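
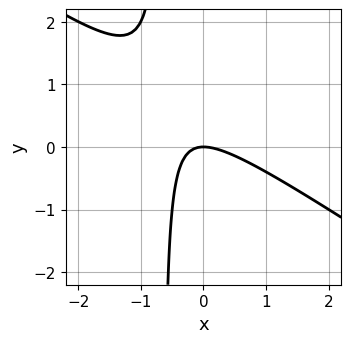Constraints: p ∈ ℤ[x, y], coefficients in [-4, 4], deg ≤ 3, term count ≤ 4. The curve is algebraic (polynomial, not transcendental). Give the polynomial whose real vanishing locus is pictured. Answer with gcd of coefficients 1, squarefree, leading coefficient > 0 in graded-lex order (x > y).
2*x^2 + 3*x*y + 2*y

Degree: a generic line meets the curve in up to 2 points, so deg p = 2.
Against the integer gridlines: it meets the y-axis at y = 0 (among the integer gridlines); it crosses the x-axis at the gridline x = 0.
Solving for integer coefficients yields p as stated.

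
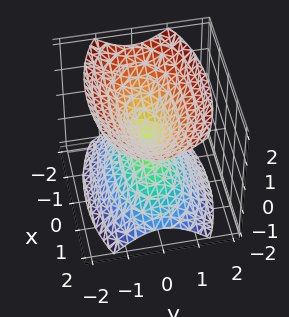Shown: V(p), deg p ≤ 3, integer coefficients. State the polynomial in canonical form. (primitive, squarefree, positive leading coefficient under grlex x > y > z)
First, the picture has 2 separate pieces. They look like related sheets of one shape, so recover p as a whole.
Next, degree: a double cone through the origin; a quadric, so deg p = 2.
Next, symmetries: mirror symmetry z ↦ −z ⇒ only even powers of z; it's symmetric under x → −x, forcing even powers of x; mirror symmetry y ↦ −y ⇒ only even powers of y.
Next, from the axis intercepts and sections: one x-axis crossing is at x = 0; it meets the y-axis at y = 0 (among the integer gridlines).
Finally, together with the visible shape, these determine p as stated.

x^2 + 3*y^2 - 2*z^2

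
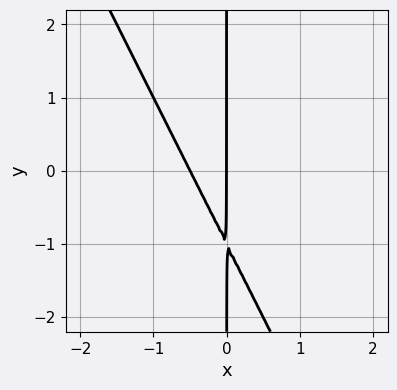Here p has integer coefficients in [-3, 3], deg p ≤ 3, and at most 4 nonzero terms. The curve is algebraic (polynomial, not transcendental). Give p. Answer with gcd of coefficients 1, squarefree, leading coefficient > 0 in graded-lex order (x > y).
(a) The degree is 2 — the shape is more complex than any degree-1 curve.
(b) Reading off the gridlines: it meets the x-axis at x = 0 (among the integer gridlines); the visible y-axis segment lies entirely on the curve.
(c) Matching integer coefficients to the picture gives p.

2*x^2 + x*y + x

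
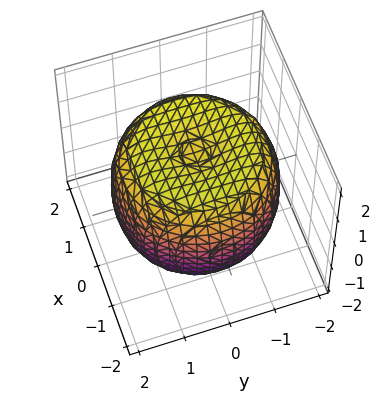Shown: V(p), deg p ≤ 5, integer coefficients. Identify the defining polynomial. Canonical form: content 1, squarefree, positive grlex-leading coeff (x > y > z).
deg p = 4.
By symmetry, the surface is invariant under rotation about z: p = q(x² + y², z).
Observable constraints: a circular section at z = 1 has radius between 1 and 2.
Assembling these constraints gives the stated polynomial.

x^4 + 2*x^2*y^2 + y^4 - 2*x^2 - 2*y^2 + 2*z^2 - 3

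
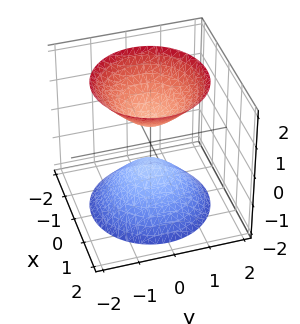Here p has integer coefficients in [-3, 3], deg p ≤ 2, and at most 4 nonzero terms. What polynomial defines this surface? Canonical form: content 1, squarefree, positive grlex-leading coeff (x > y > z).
1. The picture has 2 separate pieces. They look like related sheets of one shape, so recover p as a whole.
2. The degree is 2 — two separate bowl-shaped sheets opening away from each other; a quadric.
3. Symmetries: mirror symmetry z ↦ −z ⇒ only even powers of z; every cross-section ⟂ z is a circle, so x, y appear only via x² + y².
4. From the axis intercepts and sections: the surface avoids every integer y-axis point in the box; the surface avoids every integer x-axis point in the box; a circular section at z = -2 has radius between 1 and 2.
5. Matching integer coefficients to the picture gives p.

3*x^2 + 3*y^2 - 2*z^2 + 1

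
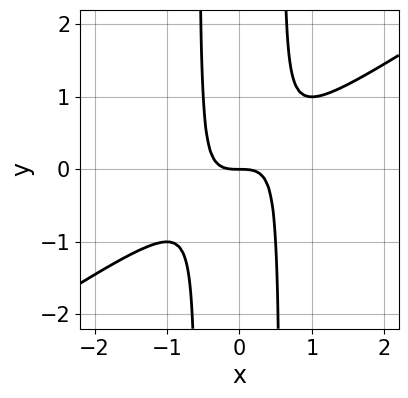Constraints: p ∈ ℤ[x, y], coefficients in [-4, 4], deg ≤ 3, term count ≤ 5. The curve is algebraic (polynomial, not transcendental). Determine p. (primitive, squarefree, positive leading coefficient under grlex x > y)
(a) The degree is 3 — a generic line meets the curve in up to 3 points.
(b) Observable constraints: it meets the x-axis at x = 0 (among the integer gridlines); it meets the y-axis at y = 0 (among the integer gridlines).
(c) These observations pin down the coefficients.

2*x^3 - 3*x^2*y + y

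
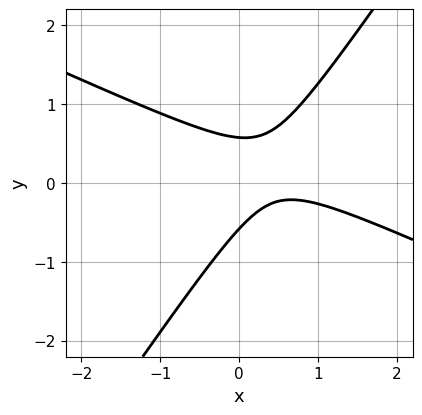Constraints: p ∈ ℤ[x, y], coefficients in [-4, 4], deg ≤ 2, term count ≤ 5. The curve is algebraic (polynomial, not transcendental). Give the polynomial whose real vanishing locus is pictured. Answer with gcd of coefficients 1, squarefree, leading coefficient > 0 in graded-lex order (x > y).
2*x^2 + 3*x*y - 3*y^2 - 2*x + 1

1. deg p = 2. No degree-1 curve has this shape.
2. Checking where it meets the axes: it misses every integer gridline on the x-axis.
3. Matching integer coefficients to the picture gives p.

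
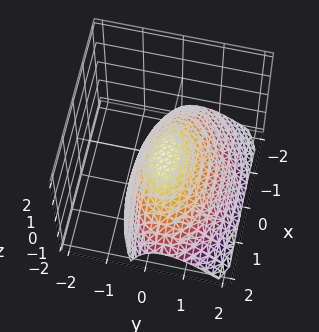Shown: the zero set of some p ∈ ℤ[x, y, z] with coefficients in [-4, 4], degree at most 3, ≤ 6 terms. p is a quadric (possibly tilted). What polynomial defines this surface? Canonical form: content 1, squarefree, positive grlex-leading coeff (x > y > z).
1. The degree is 2 — a generic line meets the surface in up to 2 points.
2. Against the integer gridlines: it meets the x-axis at x = 0 (among the integer gridlines); it crosses the z-axis at the gridline z = 0; it meets the y-axis at y = 0 (among the integer gridlines).
3. These observations pin down the coefficients.

x^2 + 3*y^2 + 2*y*z + 3*z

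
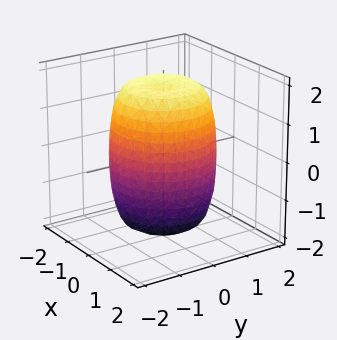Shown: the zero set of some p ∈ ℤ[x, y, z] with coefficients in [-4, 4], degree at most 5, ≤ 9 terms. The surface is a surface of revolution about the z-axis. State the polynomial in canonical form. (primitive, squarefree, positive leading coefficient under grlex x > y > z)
2*x^4 + 4*x^2*y^2 + 2*y^4 - 2*x^2 - 2*y^2 + z^2 - 3

1. The degree is 4 — a generic line meets the surface in up to 4 points.
2. Symmetry: every cross-section ⟂ z is a circle, so x, y appear only via x² + y².
3. From the axis intercepts and sections: a circular section at z = 1 has radius between 1 and 2.
4. Together with the visible shape, these determine p as stated.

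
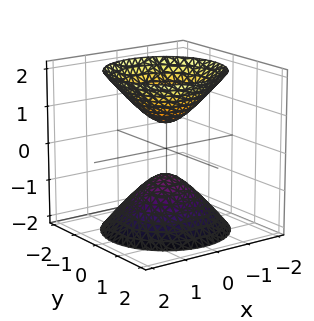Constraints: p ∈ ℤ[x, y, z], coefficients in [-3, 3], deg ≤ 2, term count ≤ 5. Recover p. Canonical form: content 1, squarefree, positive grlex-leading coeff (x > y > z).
First, I count 2 distinct pieces. Treating them together as one polynomial.
Then, the degree is 2 — two separate bowl-shaped sheets opening away from each other; a quadric.
Then, symmetry: the surface is invariant under rotation about z: p = q(x² + y², z); the z ↦ −z reflection is a symmetry, so z appears only in even powers.
Next, from the visible intercepts: no x-intercept at any integer in the box; a circular section at z = 1 has radius between 0 and 1.
Finally, matching integer coefficients to the picture gives p.

3*x^2 + 3*y^2 - 2*z^2 + 1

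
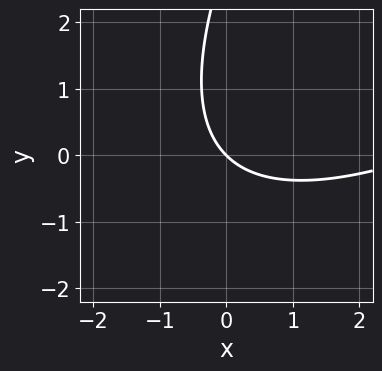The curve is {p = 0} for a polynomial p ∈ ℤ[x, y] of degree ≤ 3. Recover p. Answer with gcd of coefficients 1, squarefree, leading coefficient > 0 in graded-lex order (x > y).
x^2 - 2*x*y + y^2 - 3*x - 3*y

deg p = 2. The shape is more complex than any degree-1 curve.
Reading off the gridlines: one x-axis crossing is at x = 0; one y-axis crossing is at y = 0.
Solving for integer coefficients yields p as stated.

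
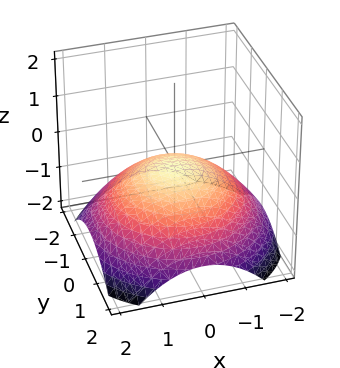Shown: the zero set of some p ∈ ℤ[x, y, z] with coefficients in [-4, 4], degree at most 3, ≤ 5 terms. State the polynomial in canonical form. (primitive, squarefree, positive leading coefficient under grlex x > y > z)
Degree: a single bowl opening along one axis; a quadric, so deg p = 2.
Symmetries: the z-axis is an axis of rotation, so x and y enter only as x² + y².
From the axis intercepts and sections: a circular section at z = -1 has radius between 1 and 2; it meets the x-axis at x = 0 (among the integer gridlines); one z-axis crossing is at z = 0; it meets the y-axis at y = 0 (among the integer gridlines).
Solving for integer coefficients yields p as stated.

x^2 + y^2 + 3*z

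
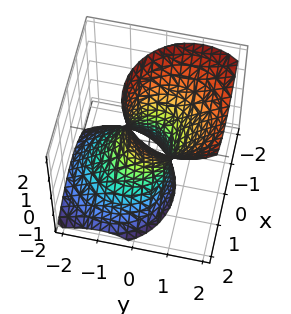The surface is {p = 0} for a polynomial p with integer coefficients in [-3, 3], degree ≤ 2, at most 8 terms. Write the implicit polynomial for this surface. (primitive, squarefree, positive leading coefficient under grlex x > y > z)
First, deg p = 2. No degree-1 surface has this shape.
Then, reading off the gridlines: it misses every integer gridline on the z-axis.
Finally, matching integer coefficients to the picture gives p.

3*x^2 + x*z + 3*y^2 - 3*y*z - z^2 - 2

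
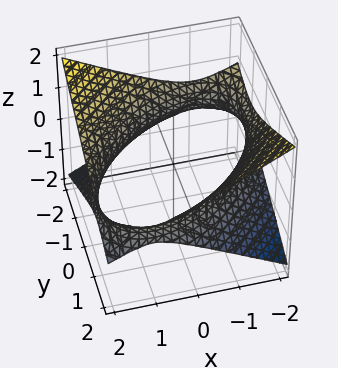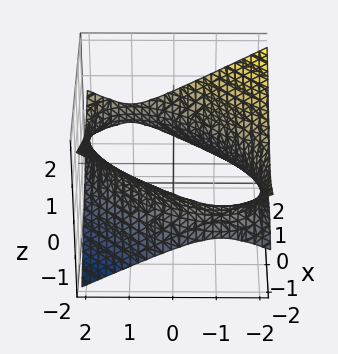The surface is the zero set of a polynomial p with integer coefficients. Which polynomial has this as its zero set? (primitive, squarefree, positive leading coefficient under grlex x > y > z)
x^2 - x*y + y^2 - 3*z^2 - 3

1. The degree is 2 — no degree-1 surface has this shape.
2. Checking where it meets the axes: the surface avoids every integer z-axis point in the box.
3. These observations pin down the coefficients.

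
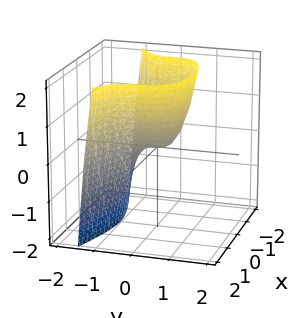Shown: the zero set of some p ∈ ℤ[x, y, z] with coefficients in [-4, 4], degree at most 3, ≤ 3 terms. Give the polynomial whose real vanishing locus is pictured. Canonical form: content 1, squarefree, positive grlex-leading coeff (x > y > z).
2*y^3 + x^2 - z

1. The degree is 3 — the shape is more complex than any degree-2 surface.
2. From the visible intercepts: one z-axis crossing is at z = 0; it meets the x-axis at x = 0 (among the integer gridlines); it meets the y-axis at y = 0 (among the integer gridlines).
3. Together with the visible shape, these determine p as stated.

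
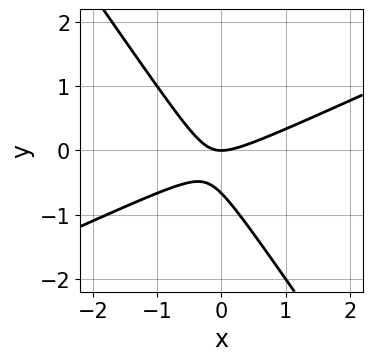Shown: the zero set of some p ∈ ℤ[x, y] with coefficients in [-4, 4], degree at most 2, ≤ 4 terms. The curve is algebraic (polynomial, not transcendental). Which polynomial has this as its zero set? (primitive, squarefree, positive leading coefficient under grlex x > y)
2*x^2 - 3*x*y - 3*y^2 - 2*y

deg p = 2.
From the visible intercepts: it meets the x-axis at x = 0 (among the integer gridlines); one y-axis crossing is at y = 0.
Together with the visible shape, these determine p as stated.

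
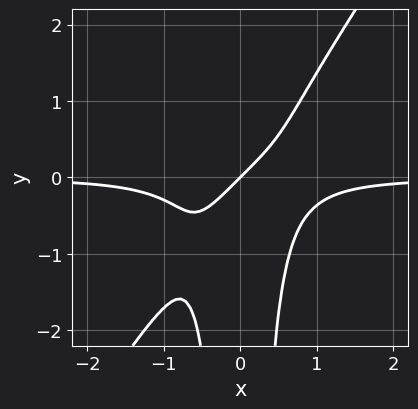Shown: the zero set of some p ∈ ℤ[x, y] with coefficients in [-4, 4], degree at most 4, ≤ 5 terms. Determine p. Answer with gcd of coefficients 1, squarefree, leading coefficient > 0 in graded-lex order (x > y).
3*x^3*y - 2*x^2*y^2 + x - y

(a) deg p = 4. A generic line meets the curve in up to 4 points.
(b) Against the integer gridlines: it crosses the y-axis at the gridline y = 0; it meets the x-axis at x = 0 (among the integer gridlines).
(c) Putting this together gives p.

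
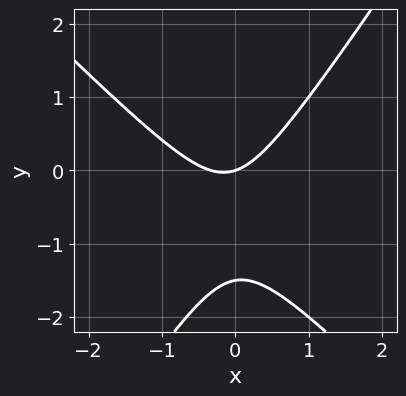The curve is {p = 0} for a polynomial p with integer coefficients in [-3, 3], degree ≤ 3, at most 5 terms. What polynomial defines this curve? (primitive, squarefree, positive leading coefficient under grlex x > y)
The degree is 2 — a generic line meets the curve in up to 2 points.
From the axis intercepts and sections: it crosses the x-axis at the gridline x = 0; it meets the y-axis at y = 0 (among the integer gridlines).
Solving for integer coefficients yields p as stated.

3*x^2 + x*y - 2*y^2 + x - 3*y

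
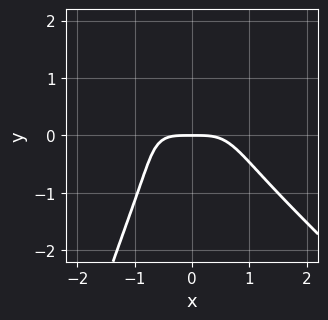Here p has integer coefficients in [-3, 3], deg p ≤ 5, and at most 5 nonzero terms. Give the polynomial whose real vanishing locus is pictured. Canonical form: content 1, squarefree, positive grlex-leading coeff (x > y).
3*x^4 + 3*x^3*y + 2*y^3 + 3*y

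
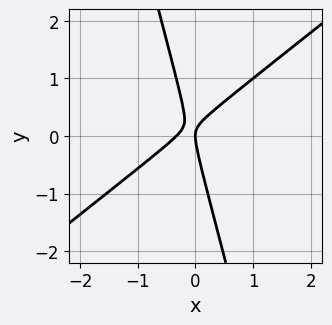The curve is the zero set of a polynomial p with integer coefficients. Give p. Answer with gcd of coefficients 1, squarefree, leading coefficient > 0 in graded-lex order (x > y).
deg p = 2. No degree-1 curve has this shape.
Observable constraints: it meets the y-axis at y = 0 (among the integer gridlines); it crosses the x-axis at the gridline x = 0.
Putting this together gives p.

3*x^2 - 3*x*y - y^2 + x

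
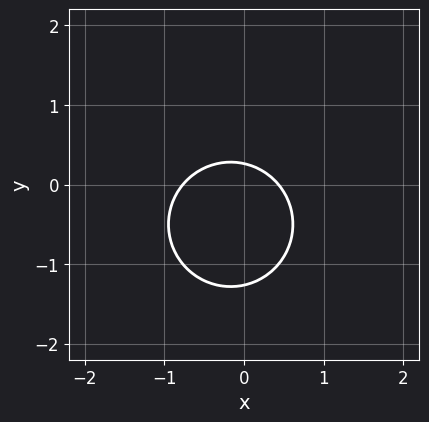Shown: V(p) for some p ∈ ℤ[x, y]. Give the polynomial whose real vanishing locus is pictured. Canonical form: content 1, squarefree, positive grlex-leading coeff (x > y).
deg p = 2. No degree-1 curve has this shape.
Putting this together gives p.

3*x^2 + 3*y^2 + x + 3*y - 1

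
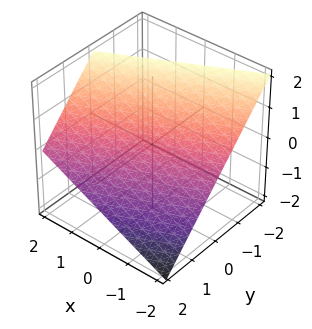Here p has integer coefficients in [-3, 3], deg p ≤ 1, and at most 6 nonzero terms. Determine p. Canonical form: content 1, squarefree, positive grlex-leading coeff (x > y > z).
First, the degree is 1 — the surface is flat (a plane).
Then, reading off the gridlines: one x-axis crossing is at x = -2; it meets the y-axis at y = 1 (among the integer gridlines).
Finally, assembling these constraints gives the stated polynomial. Check: (0, 0, 1) on the z-axis lies on the surface, and p(0, 0, 1) = 0. ✓

x - 2*y - 2*z + 2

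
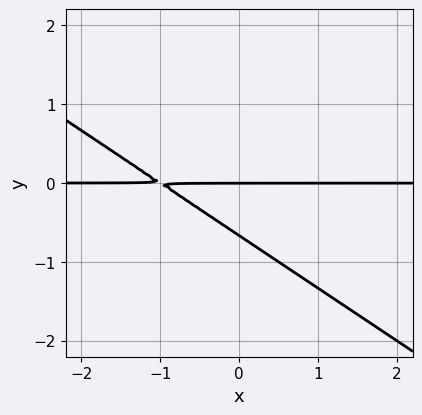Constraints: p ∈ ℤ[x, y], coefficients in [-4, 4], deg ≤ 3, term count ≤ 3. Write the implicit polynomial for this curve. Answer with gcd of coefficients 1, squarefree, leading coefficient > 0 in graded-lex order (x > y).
Degree: no degree-1 curve has this shape, so deg p = 2.
Reading off the gridlines: it crosses the y-axis at the gridline y = 0; every point of the x-axis in the box is on the curve.
The integer polynomial consistent with all of this is the stated p.

2*x*y + 3*y^2 + 2*y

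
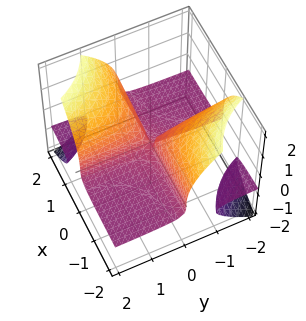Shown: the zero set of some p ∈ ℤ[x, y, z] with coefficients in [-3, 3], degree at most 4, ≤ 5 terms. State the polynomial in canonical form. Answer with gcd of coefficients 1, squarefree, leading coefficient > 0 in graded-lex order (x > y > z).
3*x*y*z - 2*z^3 + 2*x*y

The picture has 3 separate pieces.
deg p = 3.
Observable constraints: it meets the z-axis at z = 0 (among the integer gridlines); every point of the x-axis in the box is on the surface; the visible y-axis segment lies entirely on the surface.
Putting this together gives p.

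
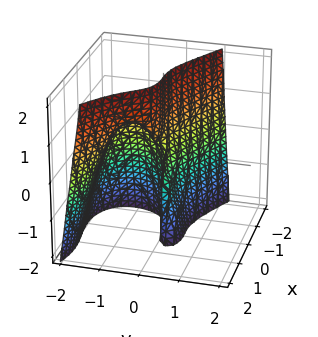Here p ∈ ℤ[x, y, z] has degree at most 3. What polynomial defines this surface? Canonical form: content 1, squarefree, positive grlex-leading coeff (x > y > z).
(a) The degree is 3 — no degree-2 surface has this shape.
(b) Reading off the gridlines: one y-axis crossing is at y = 0; the visible z-axis segment lies entirely on the surface.
(c) Putting this together gives p.

x^3 + x^2*y + 2*y^3 + 3*y^2 + y*z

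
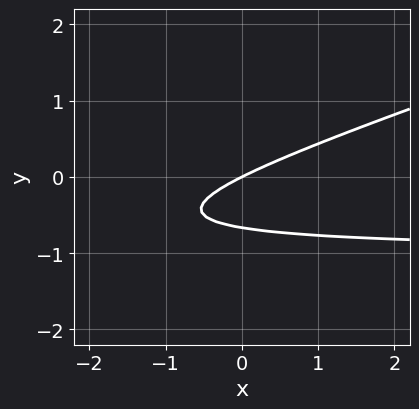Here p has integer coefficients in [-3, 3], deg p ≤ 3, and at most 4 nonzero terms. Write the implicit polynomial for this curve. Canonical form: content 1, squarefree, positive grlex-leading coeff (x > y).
x*y - 3*y^2 + x - 2*y

deg p = 2.
From the axis intercepts and sections: it meets the x-axis at x = 0 (among the integer gridlines); one y-axis crossing is at y = 0.
These observations pin down the coefficients.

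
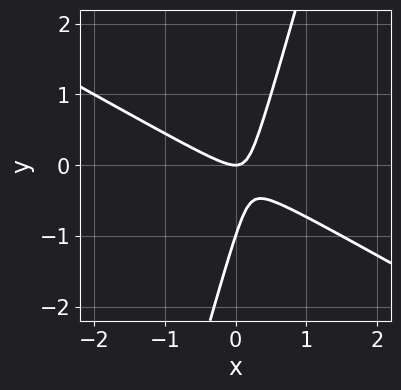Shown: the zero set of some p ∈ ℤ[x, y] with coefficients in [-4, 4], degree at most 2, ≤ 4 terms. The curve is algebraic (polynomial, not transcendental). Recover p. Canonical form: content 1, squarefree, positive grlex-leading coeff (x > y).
2*x^2 + 3*x*y - y^2 - y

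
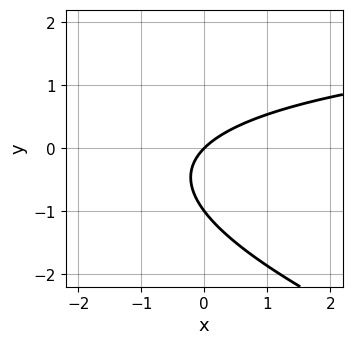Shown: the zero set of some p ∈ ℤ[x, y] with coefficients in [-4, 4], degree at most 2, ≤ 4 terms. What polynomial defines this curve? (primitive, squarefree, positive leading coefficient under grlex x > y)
x*y + 3*y^2 - 3*x + 3*y

(a) The degree is 2 — the shape is more complex than any degree-1 curve.
(b) From the visible intercepts: among the integer gridlines, it crosses the y-axis at y ∈ {-1, 0}; one x-axis crossing is at x = 0.
(c) Matching integer coefficients to the picture gives p.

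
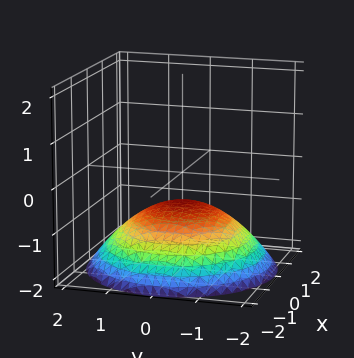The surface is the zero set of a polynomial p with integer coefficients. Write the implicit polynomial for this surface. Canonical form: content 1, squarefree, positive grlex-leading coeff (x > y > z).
x^2 + y^2 + 3*z + 2

First, deg p = 2. No degree-1 surface has this shape.
Next, symmetries: rotational symmetry about the z-axis ⇒ p depends on x, y only through x² + y².
Next, from the axis intercepts and sections: the surface avoids every integer y-axis point in the box; no x-intercept at any integer in the box; a circular section at z = -1 has radius exactly 1.
Finally, assembling these constraints gives the stated polynomial.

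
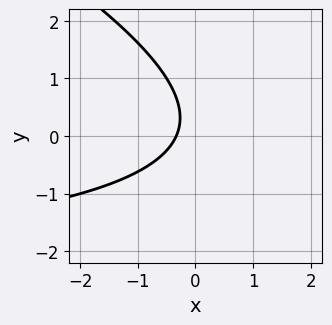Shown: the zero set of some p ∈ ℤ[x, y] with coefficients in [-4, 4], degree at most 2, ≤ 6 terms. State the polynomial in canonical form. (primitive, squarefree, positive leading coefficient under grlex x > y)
(a) Degree: no degree-1 curve has this shape, so deg p = 2.
(b) From the axis intercepts and sections: the curve avoids every integer y-axis point in the box.
(c) Putting this together gives p.

x*y + 2*y^2 + 3*x - y + 1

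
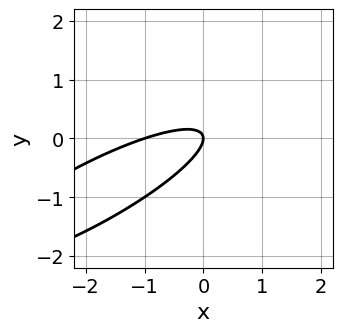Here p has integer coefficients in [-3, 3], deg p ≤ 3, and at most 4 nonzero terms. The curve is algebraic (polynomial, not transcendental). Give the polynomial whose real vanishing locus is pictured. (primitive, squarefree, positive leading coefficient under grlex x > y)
(a) deg p = 2.
(b) Against the integer gridlines: one y-axis crossing is at y = 0; the x-axis gridline crossings are at x ∈ {-1, 0}.
(c) Putting this together gives p.

x^2 - 3*x*y + 3*y^2 + x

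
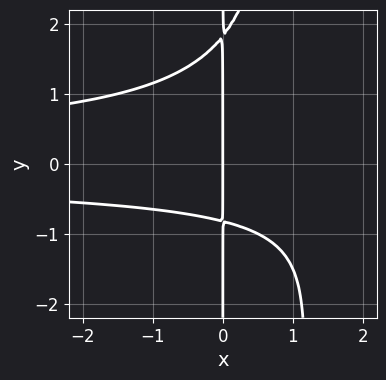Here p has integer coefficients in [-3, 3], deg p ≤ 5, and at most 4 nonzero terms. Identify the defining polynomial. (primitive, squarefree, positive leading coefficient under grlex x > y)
1. deg p = 4. The shape is more complex than any degree-3 curve.
2. Against the integer gridlines: it crosses the x-axis at the gridline x = 0; the visible y-axis segment lies entirely on the curve.
3. Together with the visible shape, these determine p as stated.

2*x^2*y^2 - 2*x*y^2 + 2*x*y + 3*x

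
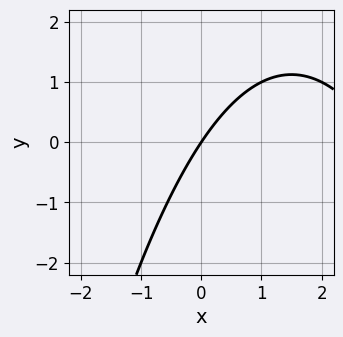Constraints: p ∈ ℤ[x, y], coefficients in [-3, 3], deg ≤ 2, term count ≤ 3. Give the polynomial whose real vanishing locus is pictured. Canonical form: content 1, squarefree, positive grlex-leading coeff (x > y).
First, deg p = 2.
Then, from the visible intercepts: one y-axis crossing is at y = 0; it crosses the x-axis at the gridline x = 0.
Finally, fitting integer coefficients to these (and the overall shape) gives p.

x^2 - 3*x + 2*y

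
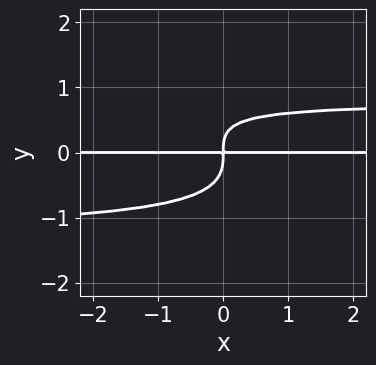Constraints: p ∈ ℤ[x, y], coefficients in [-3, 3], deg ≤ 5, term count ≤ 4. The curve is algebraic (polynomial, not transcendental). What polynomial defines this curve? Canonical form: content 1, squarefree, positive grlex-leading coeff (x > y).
2*x*y^3 + 3*y^4 + x*y^2 - 2*x*y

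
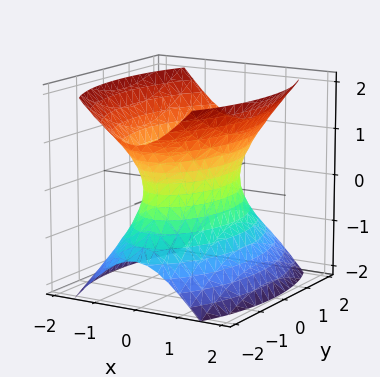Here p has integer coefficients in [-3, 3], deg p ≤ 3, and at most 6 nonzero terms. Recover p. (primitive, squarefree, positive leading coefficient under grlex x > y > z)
(a) deg p = 2. One connected sheet with a waist; a quadric.
(b) Symmetries: the y ↦ −y reflection is a symmetry, so y appears only in even powers; it's symmetric under x → −x, forcing even powers of x; it's symmetric under z → −z, forcing even powers of z.
(c) Checking where it meets the axes: the surface avoids every integer z-axis point in the box.
(d) These observations pin down the coefficients.

3*x^2 + y^2 - 2*z^2 - 2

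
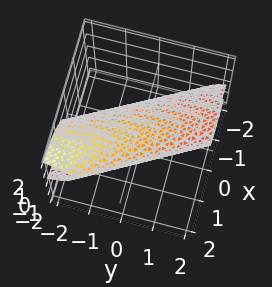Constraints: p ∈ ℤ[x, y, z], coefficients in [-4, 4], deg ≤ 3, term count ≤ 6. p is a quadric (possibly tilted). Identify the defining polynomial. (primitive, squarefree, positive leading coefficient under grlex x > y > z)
3*x^2 + 3*x*y - 3*x*z + y^2 + 3*z^2 - 3

First, degree: the shape is more complex than any degree-1 surface, so deg p = 2.
Then, observable constraints: among the integer gridlines, it crosses the x-axis at x ∈ {-1, 1}; among the integer gridlines, it crosses the z-axis at z ∈ {-1, 1}.
Finally, putting this together gives p.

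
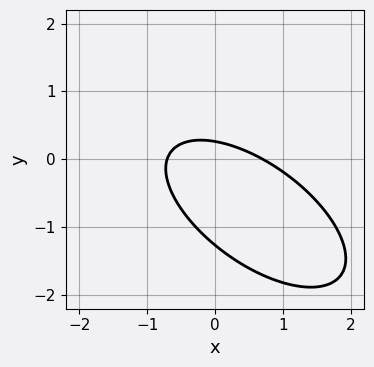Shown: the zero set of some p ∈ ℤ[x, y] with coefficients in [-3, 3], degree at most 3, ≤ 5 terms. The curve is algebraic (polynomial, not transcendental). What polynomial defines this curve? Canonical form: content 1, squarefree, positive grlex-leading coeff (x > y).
First, degree: no degree-1 curve has this shape, so deg p = 2.
Finally, the integer polynomial consistent with all of this is the stated p.

2*x^2 + 3*x*y + 3*y^2 + 3*y - 1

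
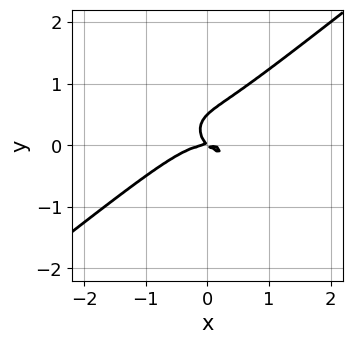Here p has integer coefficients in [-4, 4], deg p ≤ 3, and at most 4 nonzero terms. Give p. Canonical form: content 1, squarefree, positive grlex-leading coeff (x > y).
1. Degree: a generic line meets the curve in up to 3 points, so deg p = 3.
2. From the axis intercepts and sections: it crosses the x-axis at the gridline x = 0; one y-axis crossing is at y = 0.
3. Solving for integer coefficients yields p as stated.

x^3 - 2*y^3 + x*y + y^2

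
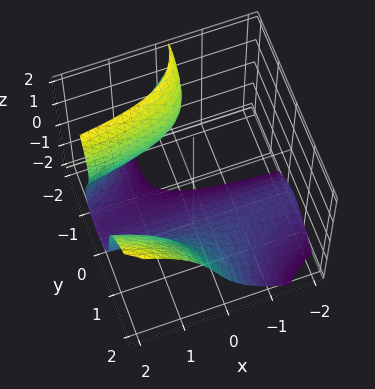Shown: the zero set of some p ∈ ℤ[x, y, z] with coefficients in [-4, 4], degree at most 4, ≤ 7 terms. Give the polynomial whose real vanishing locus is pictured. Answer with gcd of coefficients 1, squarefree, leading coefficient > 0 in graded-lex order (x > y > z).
3*x*y^2 - z^3 - 3*y*z + z - 3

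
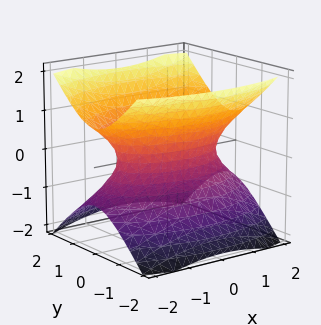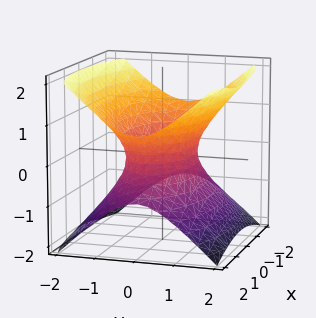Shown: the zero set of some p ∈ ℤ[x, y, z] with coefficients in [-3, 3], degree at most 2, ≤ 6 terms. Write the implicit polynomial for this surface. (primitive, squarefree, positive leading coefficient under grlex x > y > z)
x^2 + 3*y^2 - 3*z^2 - 2

(a) The degree is 2 — an hourglass — one-sheet hyperboloid; a quadric.
(b) Symmetries: it's symmetric under y → −y, forcing even powers of y; the x ↦ −x reflection is a symmetry, so x appears only in even powers; it's symmetric under z → −z, forcing even powers of z.
(c) From the visible intercepts: the surface avoids every integer z-axis point in the box.
(d) The integer polynomial consistent with all of this is the stated p.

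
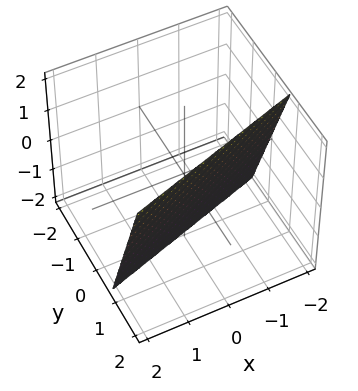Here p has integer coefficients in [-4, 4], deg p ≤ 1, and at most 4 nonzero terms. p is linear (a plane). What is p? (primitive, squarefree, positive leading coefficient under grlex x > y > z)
x - 3*y + z + 2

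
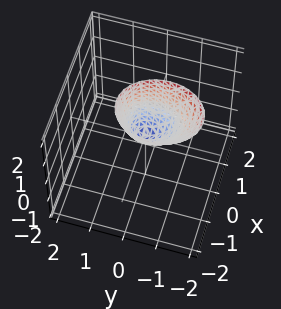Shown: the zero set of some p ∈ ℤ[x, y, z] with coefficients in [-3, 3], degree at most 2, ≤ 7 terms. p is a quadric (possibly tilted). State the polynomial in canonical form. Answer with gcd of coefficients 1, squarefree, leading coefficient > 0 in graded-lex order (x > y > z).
Degree: a generic line meets the surface in up to 2 points, so deg p = 2.
Against the integer gridlines: it meets the x-axis at x = 0 (among the integer gridlines); it meets the y-axis at y = 0 (among the integer gridlines); one z-axis crossing is at z = 0.
These observations pin down the coefficients.

3*x^2 + x*z + 2*y^2 + y*z - z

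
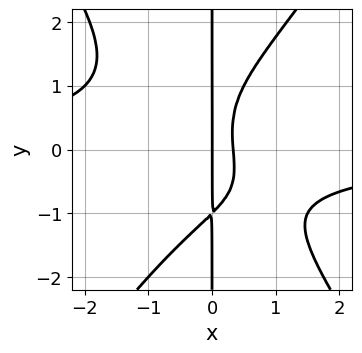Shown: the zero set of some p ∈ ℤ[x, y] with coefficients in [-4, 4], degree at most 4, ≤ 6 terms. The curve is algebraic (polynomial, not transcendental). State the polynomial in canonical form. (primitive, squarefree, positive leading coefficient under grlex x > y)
1. Degree: the shape is more complex than any degree-3 curve, so deg p = 4.
2. Reading off the gridlines: the visible y-axis segment lies entirely on the curve; one x-axis crossing is at x = 0.
3. Matching integer coefficients to the picture gives p.

2*x^3*y - x*y^3 + 3*x^2 - x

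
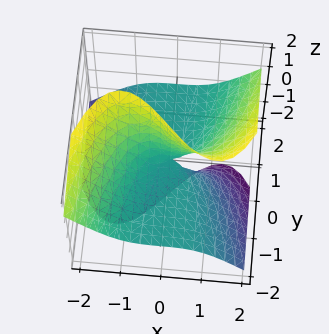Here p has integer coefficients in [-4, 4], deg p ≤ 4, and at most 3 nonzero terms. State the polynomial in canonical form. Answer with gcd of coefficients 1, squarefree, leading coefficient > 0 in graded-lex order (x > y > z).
x^3 - x*z^2 - 2*y*z

First, degree: the shape is more complex than any degree-2 surface, so deg p = 3.
Next, against the integer gridlines: it crosses the x-axis at the gridline x = 0; every point of the y-axis in the box is on the surface; every point of the z-axis in the box is on the surface.
Finally, solving for integer coefficients yields p as stated.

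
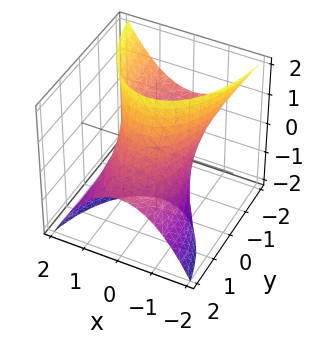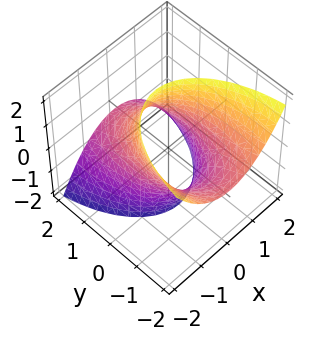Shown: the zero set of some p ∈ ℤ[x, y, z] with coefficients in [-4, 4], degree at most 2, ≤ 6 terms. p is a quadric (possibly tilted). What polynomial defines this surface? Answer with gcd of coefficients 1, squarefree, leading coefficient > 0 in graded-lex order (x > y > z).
3*x^2 + y^2 + 3*y*z - 3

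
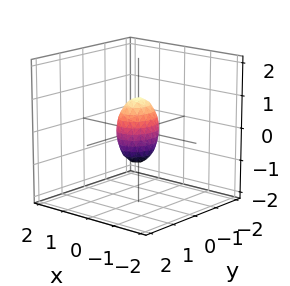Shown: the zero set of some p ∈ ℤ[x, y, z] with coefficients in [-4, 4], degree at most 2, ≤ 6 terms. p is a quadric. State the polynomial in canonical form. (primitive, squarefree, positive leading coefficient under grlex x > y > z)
deg p = 2. A closed, bounded, convex surface; a quadric.
Symmetries: mirror symmetry z ↦ −z ⇒ only even powers of z; it's symmetric under y → −y, forcing even powers of y; mirror symmetry x ↦ −x ⇒ only even powers of x.
From the visible intercepts: the z-axis gridline crossings are at z ∈ {-1, 1}.
Putting this together gives p.

3*x^2 + 2*y^2 + z^2 - 1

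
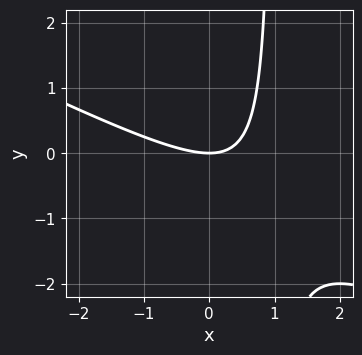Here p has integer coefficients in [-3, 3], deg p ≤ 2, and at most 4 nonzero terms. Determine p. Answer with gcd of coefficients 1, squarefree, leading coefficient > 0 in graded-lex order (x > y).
x^2 + 2*x*y - 2*y

Degree: a generic line meets the curve in up to 2 points, so deg p = 2.
Against the integer gridlines: it meets the y-axis at y = 0 (among the integer gridlines); it crosses the x-axis at the gridline x = 0.
Together with the visible shape, these determine p as stated.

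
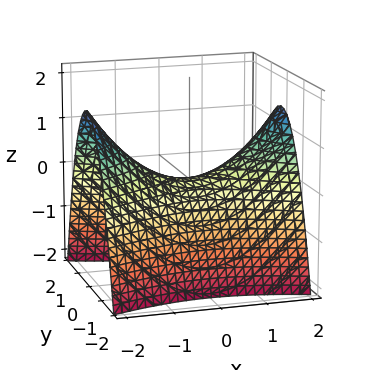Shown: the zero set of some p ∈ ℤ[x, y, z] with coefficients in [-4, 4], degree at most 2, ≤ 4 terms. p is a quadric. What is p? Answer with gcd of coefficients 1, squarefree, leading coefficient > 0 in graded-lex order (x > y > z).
deg p = 2.
Symmetries: the x ↦ −x reflection is a symmetry, so x appears only in even powers; mirror symmetry y ↦ −y ⇒ only even powers of y.
Observable constraints: one y-axis crossing is at y = 0; it meets the z-axis at z = 0 (among the integer gridlines); it meets the x-axis at x = 0 (among the integer gridlines).
Assembling these constraints gives the stated polynomial.

x^2 - 3*y^2 - 3*z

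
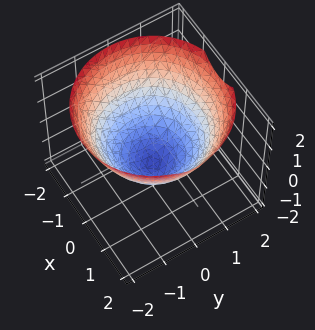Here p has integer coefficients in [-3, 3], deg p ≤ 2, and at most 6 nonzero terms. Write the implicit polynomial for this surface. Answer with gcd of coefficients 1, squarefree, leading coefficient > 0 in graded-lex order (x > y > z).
2*x^2 + 2*y^2 - 3*z - 3

(a) Degree: the shape is more complex than any degree-1 surface, so deg p = 2.
(b) Symmetries: rotational symmetry about the z-axis ⇒ p depends on x, y only through x² + y².
(c) Reading off the gridlines: a circular section at z = 0 has radius between 1 and 2; it crosses the z-axis at the gridline z = -1.
(d) Matching integer coefficients to the picture gives p.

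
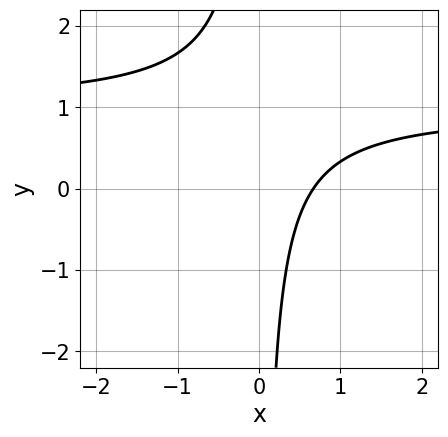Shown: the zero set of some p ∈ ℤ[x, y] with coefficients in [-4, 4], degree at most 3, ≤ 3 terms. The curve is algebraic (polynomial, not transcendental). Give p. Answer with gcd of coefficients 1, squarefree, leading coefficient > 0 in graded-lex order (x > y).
3*x*y - 3*x + 2

deg p = 2. The shape is more complex than any degree-1 curve.
From the axis intercepts and sections: it misses every integer gridline on the y-axis.
The integer polynomial consistent with all of this is the stated p.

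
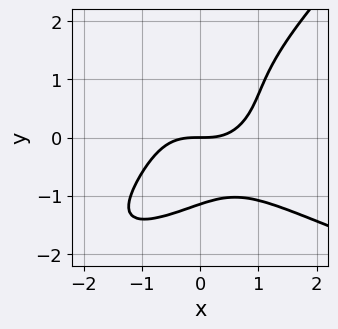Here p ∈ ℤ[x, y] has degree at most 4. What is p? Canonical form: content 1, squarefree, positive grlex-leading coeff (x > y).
2*x*y^3 - 2*y^4 + 2*x^3 - 3*y

The degree is 4 — no degree-3 curve has this shape.
Checking where it meets the axes: it meets the x-axis at x = 0 (among the integer gridlines); it meets the y-axis at y = 0 (among the integer gridlines).
The integer polynomial consistent with all of this is the stated p.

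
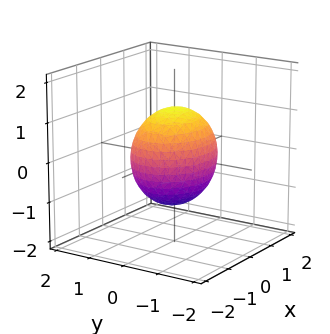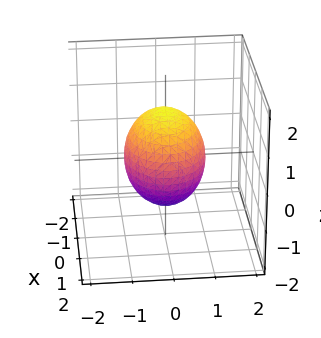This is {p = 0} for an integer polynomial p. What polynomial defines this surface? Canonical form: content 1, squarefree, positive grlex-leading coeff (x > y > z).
2*x^2 + 3*y^2 + 2*z^2 - 3

First, the degree is 2 — bounded and convex; a quadric.
Then, symmetries: the y ↦ −y reflection is a symmetry, so y appears only in even powers; mirror symmetry z ↦ −z ⇒ only even powers of z; it's symmetric under x → −x, forcing even powers of x.
Then, checking where it meets the axes: the y-axis gridline crossings are at y ∈ {-1, 1}.
Finally, fitting integer coefficients to these (and the overall shape) gives p.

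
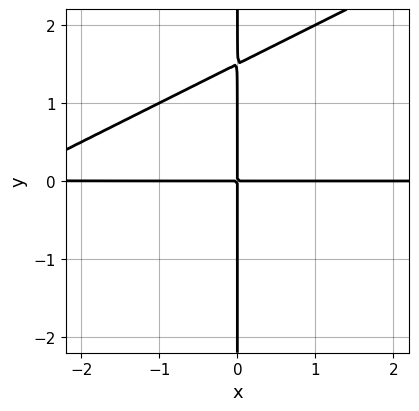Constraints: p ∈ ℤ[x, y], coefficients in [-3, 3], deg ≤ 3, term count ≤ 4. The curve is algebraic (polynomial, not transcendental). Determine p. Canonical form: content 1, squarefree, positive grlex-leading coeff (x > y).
First, degree: the shape is more complex than any degree-2 curve, so deg p = 3.
Then, checking where it meets the axes: the visible x-axis segment lies entirely on the curve; every point of the y-axis in the box is on the curve.
Finally, these observations pin down the coefficients.

x^2*y - 2*x*y^2 + 3*x*y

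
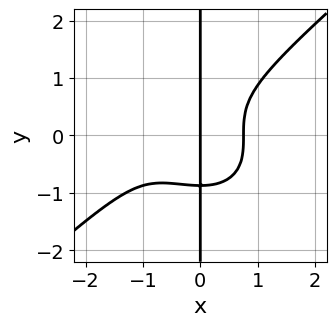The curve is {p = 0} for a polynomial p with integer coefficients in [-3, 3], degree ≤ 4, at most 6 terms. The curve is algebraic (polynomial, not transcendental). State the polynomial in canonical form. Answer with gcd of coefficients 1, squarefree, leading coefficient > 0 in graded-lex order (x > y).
2*x^4 - 3*x*y^3 + 2*x^3 - 2*x

(a) deg p = 4.
(b) Checking where it meets the axes: it meets the x-axis at x = 0 (among the integer gridlines); the visible y-axis segment lies entirely on the curve.
(c) Assembling these constraints gives the stated polynomial.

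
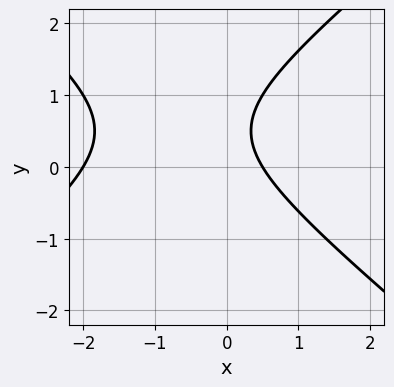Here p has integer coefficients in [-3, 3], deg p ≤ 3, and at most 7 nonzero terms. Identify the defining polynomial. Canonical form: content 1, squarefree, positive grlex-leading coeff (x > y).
2*x^2 - 3*y^2 + 3*x + 3*y - 2

1. Degree: a generic line meets the curve in up to 2 points, so deg p = 2.
2. Reading off the gridlines: no y-intercept at any integer in the box; it crosses the x-axis at the gridline x = -2.
3. Fitting integer coefficients to these (and the overall shape) gives p.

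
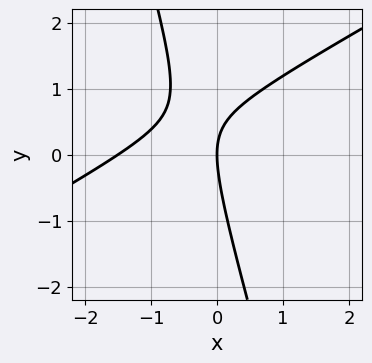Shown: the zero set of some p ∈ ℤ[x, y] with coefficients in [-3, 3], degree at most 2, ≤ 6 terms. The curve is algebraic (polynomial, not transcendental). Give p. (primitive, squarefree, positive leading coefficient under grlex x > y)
deg p = 2. A generic line meets the curve in up to 2 points.
Observable constraints: one x-axis crossing is at x = 0; one y-axis crossing is at y = 0.
The integer polynomial consistent with all of this is the stated p.

2*x^2 - 3*x*y - y^2 + 3*x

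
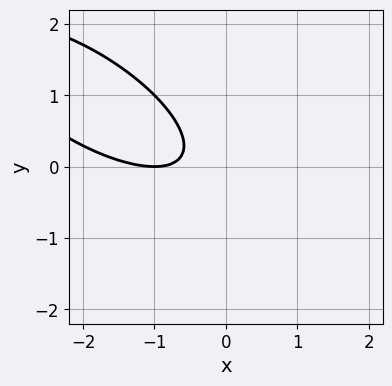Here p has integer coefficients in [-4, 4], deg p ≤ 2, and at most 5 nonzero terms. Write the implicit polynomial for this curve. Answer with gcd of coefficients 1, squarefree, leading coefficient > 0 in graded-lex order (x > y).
x^2 + 2*x*y + 2*y^2 + 2*x + 1

1. Degree: the shape is more complex than any degree-1 curve, so deg p = 2.
2. Observable constraints: it meets the x-axis at x = -1 (among the integer gridlines); no y-intercept at any integer in the box.
3. Solving for integer coefficients yields p as stated.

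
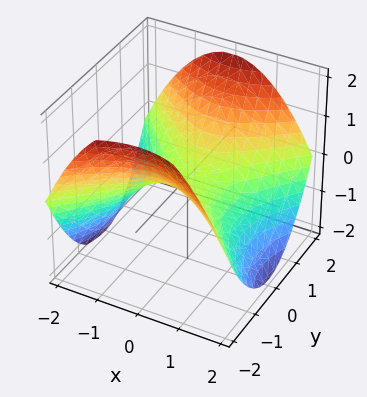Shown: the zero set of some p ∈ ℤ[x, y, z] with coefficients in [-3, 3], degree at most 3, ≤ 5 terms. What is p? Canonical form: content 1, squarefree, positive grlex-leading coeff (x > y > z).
x^2 - y^2 + 2*z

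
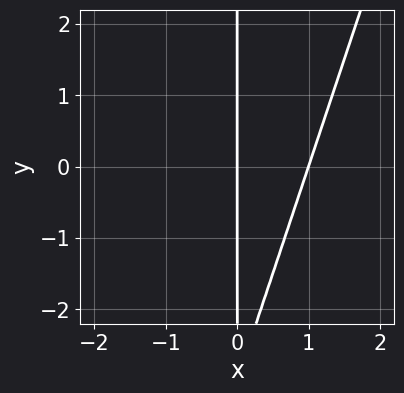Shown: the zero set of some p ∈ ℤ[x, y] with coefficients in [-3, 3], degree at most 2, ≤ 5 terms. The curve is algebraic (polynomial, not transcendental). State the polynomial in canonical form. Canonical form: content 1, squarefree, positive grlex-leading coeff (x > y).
(a) Degree: the shape is more complex than any degree-1 curve, so deg p = 2.
(b) Reading off the gridlines: the visible y-axis segment lies entirely on the curve; among the integer gridlines, it crosses the x-axis at x ∈ {0, 1}.
(c) Matching integer coefficients to the picture gives p.

3*x^2 - x*y - 3*x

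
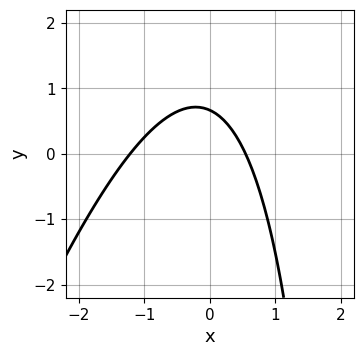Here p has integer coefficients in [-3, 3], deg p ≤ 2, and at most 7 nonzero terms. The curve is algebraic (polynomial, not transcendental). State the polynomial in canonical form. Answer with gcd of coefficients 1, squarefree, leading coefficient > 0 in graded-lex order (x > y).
(a) deg p = 2.
(b) The integer polynomial consistent with all of this is the stated p.

3*x^2 - x*y + 2*x + 3*y - 2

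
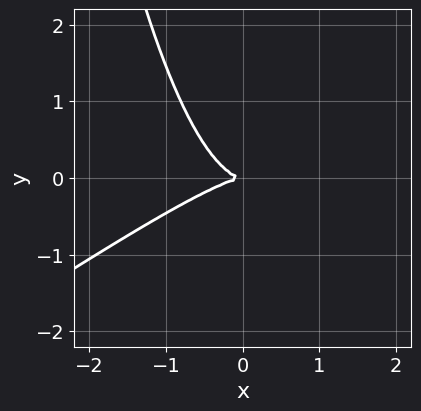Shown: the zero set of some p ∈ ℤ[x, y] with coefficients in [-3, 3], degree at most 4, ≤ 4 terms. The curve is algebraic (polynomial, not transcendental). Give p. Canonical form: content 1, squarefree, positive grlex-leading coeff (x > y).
deg p = 3.
Checking where it meets the axes: one y-axis crossing is at y = 0; it crosses the x-axis at the gridline x = 0.
Solving for integer coefficients yields p as stated.

2*x^3 - 3*x^2*y + 3*y^2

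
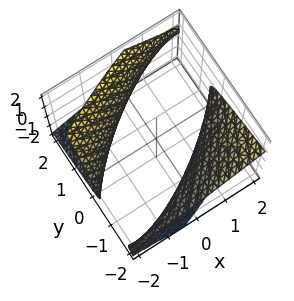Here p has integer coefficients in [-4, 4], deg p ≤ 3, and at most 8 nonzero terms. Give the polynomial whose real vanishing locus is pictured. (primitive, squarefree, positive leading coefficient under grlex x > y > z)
There are 2 components. Treating them together as one polynomial.
Degree: a generic line meets the surface in up to 2 points, so deg p = 2.
From the visible intercepts: no z-intercept at any integer in the box.
Together with the visible shape, these determine p as stated.

x^2 - 2*x*y + y^2 + 3*y*z - 3*z^2 - 3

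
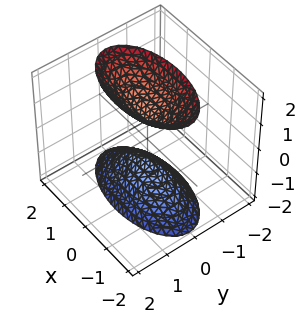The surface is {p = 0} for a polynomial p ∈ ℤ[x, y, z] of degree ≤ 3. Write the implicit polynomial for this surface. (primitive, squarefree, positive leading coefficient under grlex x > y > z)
x^2 + 3*y^2 - z^2 + 1

The picture has 2 separate pieces. They look like related sheets of one shape, so recover p as a whole.
The degree is 2 — two sheets facing apart; a quadric.
Symmetries: it's symmetric under y → −y, forcing even powers of y; mirror symmetry x ↦ −x ⇒ only even powers of x; it's symmetric under z → −z, forcing even powers of z.
Observable constraints: the surface avoids every integer y-axis point in the box; it misses every integer gridline on the x-axis.
Assembling these constraints gives the stated polynomial. Check: (0, 0, -1) on the z-axis lies on the surface, and p(0, 0, -1) = 0. ✓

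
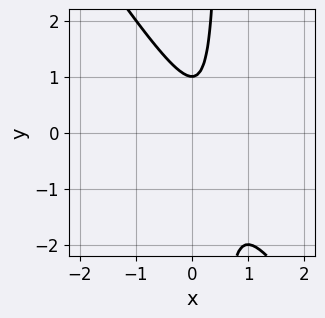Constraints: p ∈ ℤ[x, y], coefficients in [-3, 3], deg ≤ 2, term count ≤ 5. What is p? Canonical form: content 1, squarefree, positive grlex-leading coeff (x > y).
3*x^2 + 2*x*y - 2*x - y + 1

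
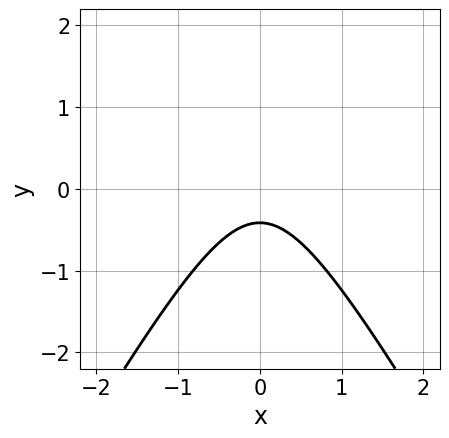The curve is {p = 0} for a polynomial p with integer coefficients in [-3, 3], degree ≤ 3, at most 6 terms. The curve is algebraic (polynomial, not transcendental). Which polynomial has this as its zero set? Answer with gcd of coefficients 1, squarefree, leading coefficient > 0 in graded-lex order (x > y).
First, deg p = 2.
Next, symmetries: it's symmetric under x → −x, forcing even powers of x.
Then, against the integer gridlines: no x-intercept at any integer in the box.
Finally, putting this together gives p.

3*x^2 - y^2 + 2*y + 1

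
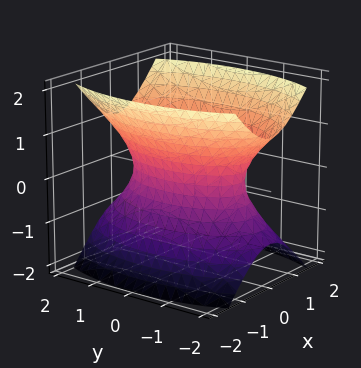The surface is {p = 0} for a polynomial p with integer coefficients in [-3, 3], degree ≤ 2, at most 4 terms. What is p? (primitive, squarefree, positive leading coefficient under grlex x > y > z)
First, degree: one connected sheet with a waist; a quadric, so deg p = 2.
Then, symmetries: it's symmetric under z → −z, forcing even powers of z; the y ↦ −y reflection is a symmetry, so y appears only in even powers; it's symmetric under x → −x, forcing even powers of x.
Next, observable constraints: the surface avoids every integer z-axis point in the box.
Finally, putting this together gives p.

3*x^2 + y^2 - 2*z^2 - 2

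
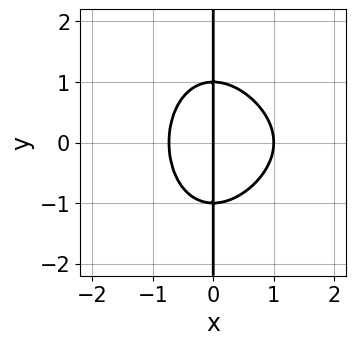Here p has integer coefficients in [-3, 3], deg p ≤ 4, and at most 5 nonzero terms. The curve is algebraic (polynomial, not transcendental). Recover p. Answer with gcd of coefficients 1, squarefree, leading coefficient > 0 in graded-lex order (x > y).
1. deg p = 4. No degree-3 curve has this shape.
2. Symmetries: mirror symmetry y ↦ −y ⇒ only even powers of y.
3. From the visible intercepts: the visible y-axis segment lies entirely on the curve; the x-axis gridline crossings are at x ∈ {0, 1}.
4. Solving for integer coefficients yields p as stated.

x^4 - 3*x^3 - 2*x*y^2 + 2*x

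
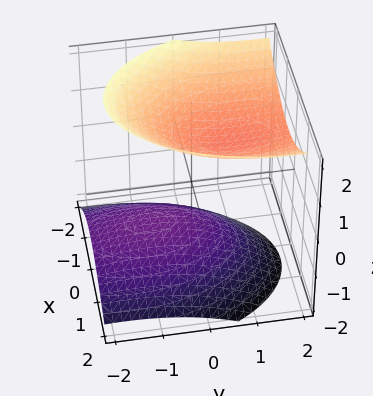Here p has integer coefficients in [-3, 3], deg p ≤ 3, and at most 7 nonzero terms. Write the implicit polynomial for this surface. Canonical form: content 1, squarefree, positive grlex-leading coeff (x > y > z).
1. I count 2 distinct pieces. They look like related sheets of one shape, so recover p as a whole.
2. deg p = 2. No degree-1 surface has this shape.
3. Checking where it meets the axes: the surface avoids every integer x-axis point in the box; among the integer gridlines, it crosses the z-axis at z ∈ {-1, 1}; it misses every integer gridline on the y-axis.
4. Putting this together gives p.

3*x^2 + x*z + y^2 - 2*y*z - 3*z^2 + 3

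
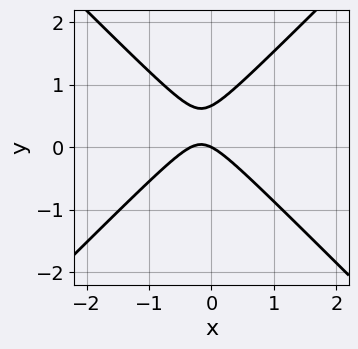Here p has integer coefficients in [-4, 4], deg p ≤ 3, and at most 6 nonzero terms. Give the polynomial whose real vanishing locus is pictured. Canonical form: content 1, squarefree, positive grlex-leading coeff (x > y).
3*x^2 - 3*y^2 + x + 2*y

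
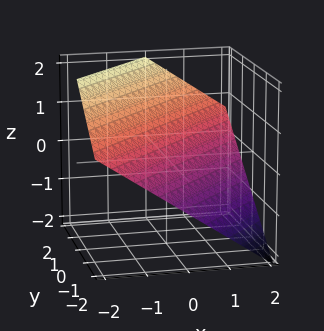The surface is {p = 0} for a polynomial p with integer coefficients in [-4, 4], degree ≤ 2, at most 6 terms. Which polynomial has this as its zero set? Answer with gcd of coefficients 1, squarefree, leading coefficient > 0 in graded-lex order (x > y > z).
1. The degree is 1 — every cross-section is a straight line — this is a plane.
2. From the visible intercepts: it meets the x-axis at x = 1 (among the integer gridlines); it crosses the y-axis at the gridline y = -1.
3. Together with the visible shape, these determine p as stated.

2*x - 2*y + 3*z - 2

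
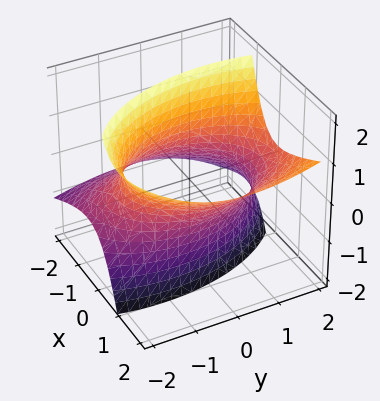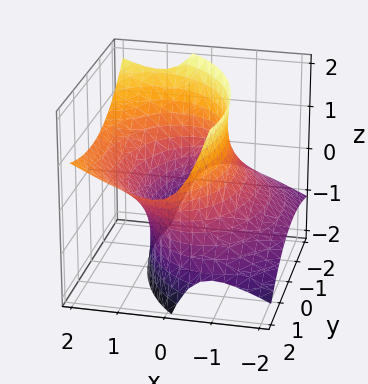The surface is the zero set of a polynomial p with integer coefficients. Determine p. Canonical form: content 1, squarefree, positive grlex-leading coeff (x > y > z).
The degree is 2 — the shape is more complex than any degree-1 surface.
From the axis intercepts and sections: the surface avoids every integer z-axis point in the box.
Putting this together gives p.

2*x^2 - 3*x*z + y^2 - y*z - z^2 - 3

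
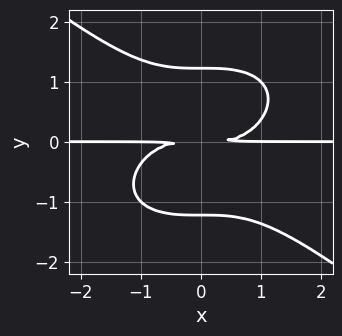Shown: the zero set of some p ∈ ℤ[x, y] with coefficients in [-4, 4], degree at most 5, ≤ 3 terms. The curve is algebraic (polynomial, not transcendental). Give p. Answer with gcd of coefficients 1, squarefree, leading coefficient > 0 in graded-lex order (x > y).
x^3*y + 2*y^4 - 3*y^2

First, degree: a generic line meets the curve in up to 4 points, so deg p = 4.
Then, against the integer gridlines: every point of the x-axis in the box is on the curve.
Finally, matching integer coefficients to the picture gives p.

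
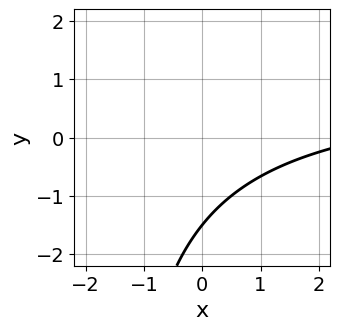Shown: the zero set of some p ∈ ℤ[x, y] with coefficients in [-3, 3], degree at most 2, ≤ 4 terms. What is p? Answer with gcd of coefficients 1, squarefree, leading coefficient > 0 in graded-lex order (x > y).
x*y - x + 2*y + 3

(a) The degree is 2 — a generic line meets the curve in up to 2 points.
(b) Reading off the gridlines: it misses every integer gridline on the x-axis.
(c) Solving for integer coefficients yields p as stated.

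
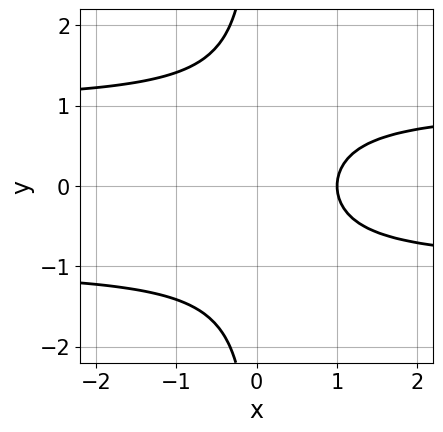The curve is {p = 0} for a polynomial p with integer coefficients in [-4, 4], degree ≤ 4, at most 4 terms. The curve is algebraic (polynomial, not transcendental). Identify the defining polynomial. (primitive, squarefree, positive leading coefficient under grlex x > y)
x*y^2 - x + 1

1. The degree is 3 — the shape is more complex than any degree-2 curve.
2. Symmetries: mirror symmetry y ↦ −y ⇒ only even powers of y.
3. Against the integer gridlines: it misses every integer gridline on the y-axis; it meets the x-axis at x = 1 (among the integer gridlines).
4. Fitting integer coefficients to these (and the overall shape) gives p.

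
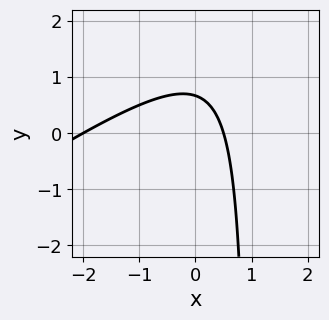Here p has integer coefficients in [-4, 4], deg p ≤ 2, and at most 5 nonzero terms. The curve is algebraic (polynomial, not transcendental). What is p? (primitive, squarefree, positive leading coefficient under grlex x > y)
2*x^2 - 3*x*y + 3*x + 3*y - 2

First, degree: a generic line meets the curve in up to 2 points, so deg p = 2.
Next, reading off the gridlines: it meets the x-axis at x = -2 (among the integer gridlines).
Finally, fitting integer coefficients to these (and the overall shape) gives p.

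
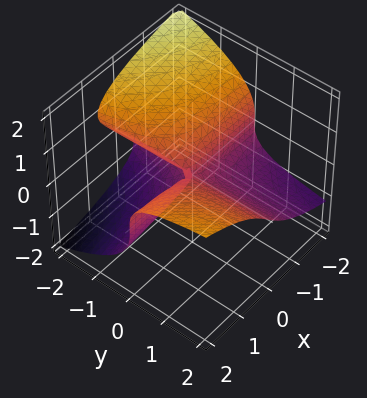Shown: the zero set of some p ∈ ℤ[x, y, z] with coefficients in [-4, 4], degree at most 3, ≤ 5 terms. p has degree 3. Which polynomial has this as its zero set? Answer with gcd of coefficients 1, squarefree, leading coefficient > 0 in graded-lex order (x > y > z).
1. deg p = 3. No degree-2 surface has this shape.
2. Reading off the gridlines: every point of the x-axis in the box is on the surface; every point of the y-axis in the box is on the surface; one z-axis crossing is at z = 0.
3. Solving for integer coefficients yields p as stated.

z^3 - x*y + y*z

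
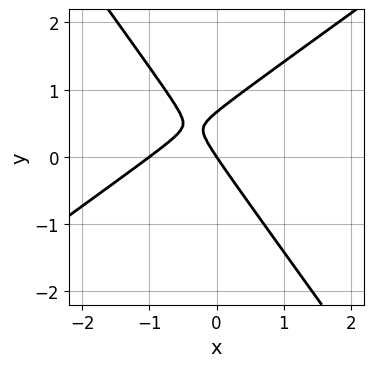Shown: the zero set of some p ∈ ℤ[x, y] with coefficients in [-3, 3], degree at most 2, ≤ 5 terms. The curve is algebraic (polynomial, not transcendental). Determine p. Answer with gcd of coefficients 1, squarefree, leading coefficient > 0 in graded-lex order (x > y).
3*x^2 - 2*x*y - 3*y^2 + 3*x + 2*y

Degree: the shape is more complex than any degree-1 curve, so deg p = 2.
Against the integer gridlines: the x-axis gridline crossings are at x ∈ {-1, 0}; one y-axis crossing is at y = 0.
Matching integer coefficients to the picture gives p.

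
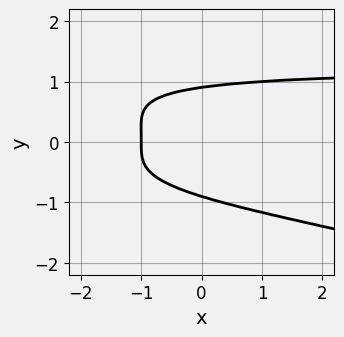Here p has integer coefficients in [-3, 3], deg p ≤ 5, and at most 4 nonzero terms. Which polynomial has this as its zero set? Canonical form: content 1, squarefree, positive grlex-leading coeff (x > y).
(a) Degree: the shape is more complex than any degree-3 curve, so deg p = 4.
(b) Observable constraints: one x-axis crossing is at x = -1.
(c) Assembling these constraints gives the stated polynomial.

x*y^3 + 3*y^4 - 2*x - 2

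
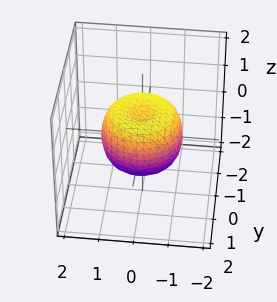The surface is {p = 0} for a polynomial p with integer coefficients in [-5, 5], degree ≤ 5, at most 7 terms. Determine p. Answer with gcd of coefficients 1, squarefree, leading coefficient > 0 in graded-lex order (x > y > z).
2*x^4 + 4*x^2*y^2 + 2*y^4 - 2*x^2 - 2*y^2 + 2*z^2 - 1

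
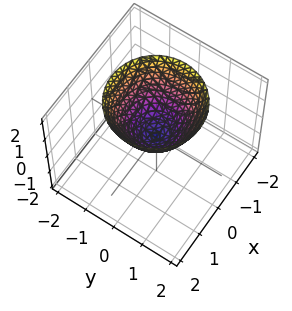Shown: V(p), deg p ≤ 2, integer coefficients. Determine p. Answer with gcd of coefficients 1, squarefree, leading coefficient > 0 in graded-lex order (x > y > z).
x^2 + y^2 - z

(a) The degree is 2 — a paraboloid; a quadric.
(b) Symmetry: the surface is invariant under rotation about z: p = q(x² + y², z).
(c) Observable constraints: one x-axis crossing is at x = 0; it meets the y-axis at y = 0 (among the integer gridlines).
(d) The integer polynomial consistent with all of this is the stated p.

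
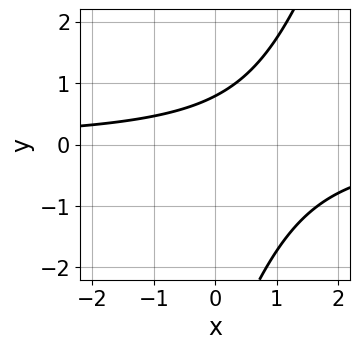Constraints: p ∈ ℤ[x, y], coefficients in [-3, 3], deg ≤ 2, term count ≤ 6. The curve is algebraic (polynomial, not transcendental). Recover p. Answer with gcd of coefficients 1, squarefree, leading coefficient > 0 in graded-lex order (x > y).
3*x*y - y^2 - 3*y + 3

1. deg p = 2. No degree-1 curve has this shape.
2. Checking where it meets the axes: no x-intercept at any integer in the box.
3. Putting this together gives p.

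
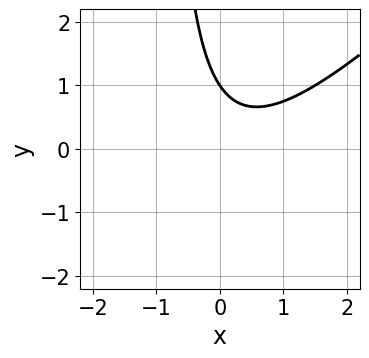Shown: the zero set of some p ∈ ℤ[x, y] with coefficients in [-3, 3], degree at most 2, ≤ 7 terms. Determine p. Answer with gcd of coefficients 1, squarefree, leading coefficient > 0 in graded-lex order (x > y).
2*x^2 - 2*x*y - x - 2*y + 2

(a) Degree: no degree-1 curve has this shape, so deg p = 2.
(b) From the axis intercepts and sections: it crosses the y-axis at the gridline y = 1; it misses every integer gridline on the x-axis.
(c) The integer polynomial consistent with all of this is the stated p.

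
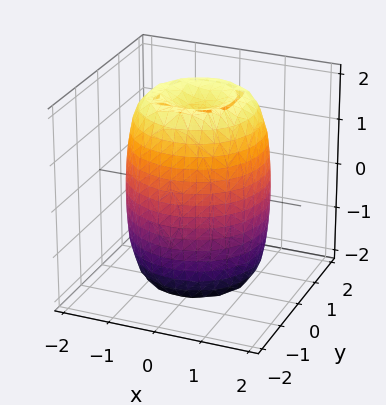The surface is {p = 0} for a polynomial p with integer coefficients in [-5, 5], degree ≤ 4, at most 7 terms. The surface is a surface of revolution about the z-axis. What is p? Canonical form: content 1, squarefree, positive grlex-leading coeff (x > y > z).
(a) The degree is 4 — the shape is more complex than any degree-3 surface.
(b) Symmetries: rotational symmetry about the z-axis ⇒ p depends on x, y only through x² + y².
(c) Reading off the gridlines: a circular section at z = 1 has radius between 1 and 2.
(d) Solving for integer coefficients yields p as stated.

2*x^4 + 4*x^2*y^2 + 2*y^4 - 3*x^2 - 3*y^2 + z^2 - 3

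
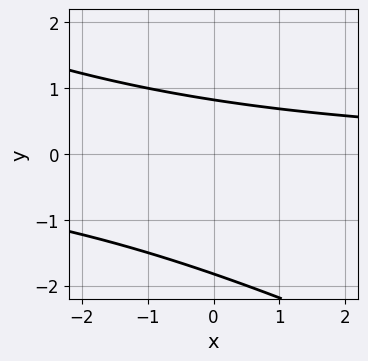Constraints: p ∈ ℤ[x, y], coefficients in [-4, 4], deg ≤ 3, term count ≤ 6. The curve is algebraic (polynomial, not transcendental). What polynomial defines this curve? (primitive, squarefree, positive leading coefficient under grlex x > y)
1. Degree: a generic line meets the curve in up to 2 points, so deg p = 2.
2. From the visible intercepts: it misses every integer gridline on the x-axis.
3. Solving for integer coefficients yields p as stated.

x*y + 2*y^2 + 2*y - 3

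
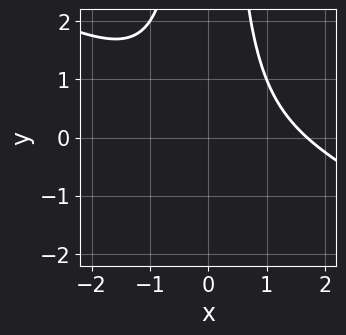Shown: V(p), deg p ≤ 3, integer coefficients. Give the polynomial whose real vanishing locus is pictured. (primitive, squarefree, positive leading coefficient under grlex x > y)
(a) deg p = 3. No degree-2 curve has this shape.
(b) From the axis intercepts and sections: no y-intercept at any integer in the box.
(c) Assembling these constraints gives the stated polynomial.

x^3 + 2*x^2*y - x^2 - 2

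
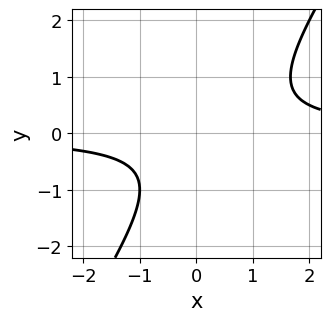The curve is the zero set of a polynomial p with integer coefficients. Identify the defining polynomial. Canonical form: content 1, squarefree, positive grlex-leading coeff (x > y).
3*x*y - 2*y^2 - y - 2

deg p = 2. No degree-1 curve has this shape.
Checking where it meets the axes: no y-intercept at any integer in the box; the curve avoids every integer x-axis point in the box.
Fitting integer coefficients to these (and the overall shape) gives p.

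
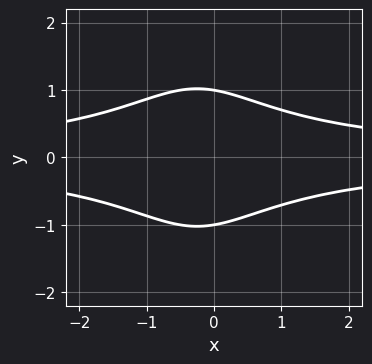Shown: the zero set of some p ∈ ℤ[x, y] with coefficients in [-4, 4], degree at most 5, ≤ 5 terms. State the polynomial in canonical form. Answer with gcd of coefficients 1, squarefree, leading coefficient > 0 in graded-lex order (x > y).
2*x^2*y^2 + x*y^2 + 3*y^2 - 3

1. deg p = 4.
2. Symmetries: it's symmetric under y → −y, forcing even powers of y.
3. Observable constraints: no x-intercept at any integer in the box; among the integer gridlines, it crosses the y-axis at y ∈ {-1, 1}.
4. Putting this together gives p.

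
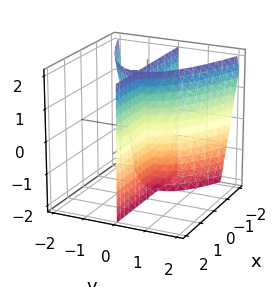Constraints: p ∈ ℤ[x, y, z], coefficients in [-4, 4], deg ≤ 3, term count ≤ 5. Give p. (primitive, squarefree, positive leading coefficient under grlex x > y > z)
First, I count 2 distinct pieces. Treating them together as one polynomial.
Then, the degree is 3 — no degree-2 surface has this shape.
Next, from the axis intercepts and sections: it crosses the y-axis at the gridline y = 0; every point of the z-axis in the box is on the surface.
Finally, these observations pin down the coefficients. Check: (1, 0, 0) on the x-axis lies on the surface, and p(1, 0, 0) = 0. ✓

2*y^3 + 3*x*y - y*z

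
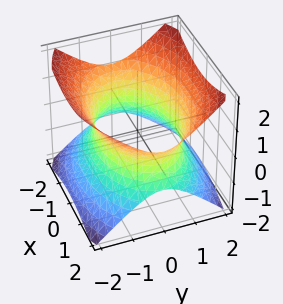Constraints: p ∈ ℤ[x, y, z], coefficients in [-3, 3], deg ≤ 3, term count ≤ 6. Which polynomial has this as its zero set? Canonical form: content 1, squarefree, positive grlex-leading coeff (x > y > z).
(a) deg p = 2.
(b) Symmetries: it's symmetric under x → −x, forcing even powers of x; the y ↦ −y reflection is a symmetry, so y appears only in even powers; it's symmetric under z → −z, forcing even powers of z.
(c) From the axis intercepts and sections: no z-intercept at any integer in the box.
(d) Putting this together gives p.

x^2 + 2*y^2 - 2*z^2 - 3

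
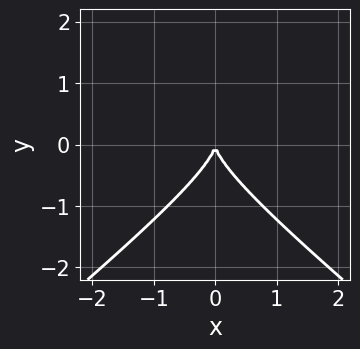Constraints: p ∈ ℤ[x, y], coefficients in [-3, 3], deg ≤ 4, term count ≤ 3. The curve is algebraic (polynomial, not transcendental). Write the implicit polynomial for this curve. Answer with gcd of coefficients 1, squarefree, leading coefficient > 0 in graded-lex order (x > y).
2*x^2*y - 3*y^3 - 3*x^2

The degree is 3 — no degree-2 curve has this shape.
Symmetries: mirror symmetry x ↦ −x ⇒ only even powers of x.
From the visible intercepts: it crosses the x-axis at the gridline x = 0; it crosses the y-axis at the gridline y = 0.
The integer polynomial consistent with all of this is the stated p.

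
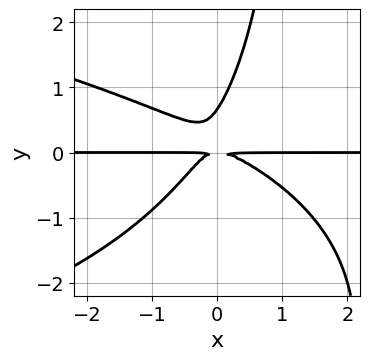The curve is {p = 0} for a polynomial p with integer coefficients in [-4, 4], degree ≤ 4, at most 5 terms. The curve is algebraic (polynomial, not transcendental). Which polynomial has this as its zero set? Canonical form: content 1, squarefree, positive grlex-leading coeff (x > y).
2*x*y^3 + 3*x^2*y + 3*x*y^2 - 3*y^3 + 2*y^2

First, degree: the shape is more complex than any degree-3 curve, so deg p = 4.
Next, from the axis intercepts and sections: the visible x-axis segment lies entirely on the curve.
Finally, assembling these constraints gives the stated polynomial.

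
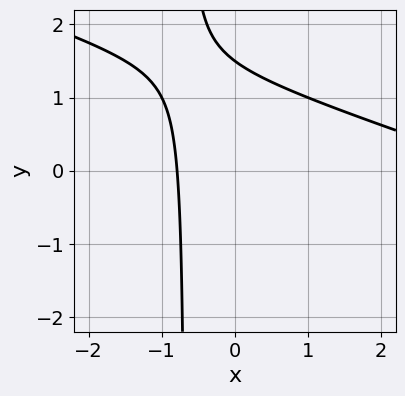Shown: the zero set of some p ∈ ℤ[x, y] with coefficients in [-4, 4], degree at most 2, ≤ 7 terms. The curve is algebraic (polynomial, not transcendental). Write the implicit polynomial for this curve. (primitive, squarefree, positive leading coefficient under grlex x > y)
x^2 + 3*x*y - 3*x + 2*y - 3

(a) Degree: the shape is more complex than any degree-1 curve, so deg p = 2.
(b) Matching integer coefficients to the picture gives p.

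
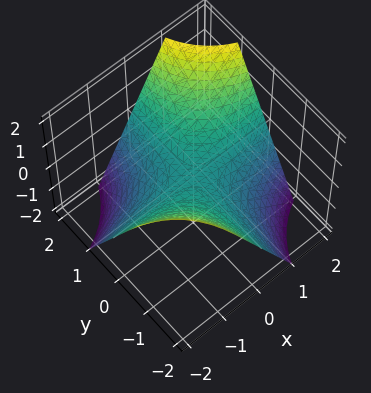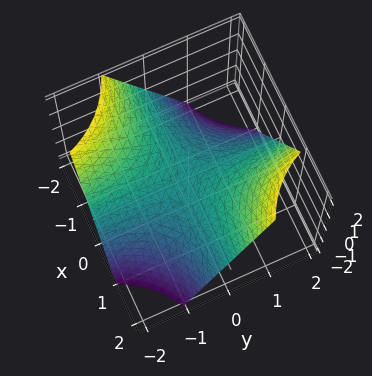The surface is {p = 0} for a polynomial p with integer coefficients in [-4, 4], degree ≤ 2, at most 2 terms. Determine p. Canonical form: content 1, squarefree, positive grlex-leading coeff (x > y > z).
x*y - z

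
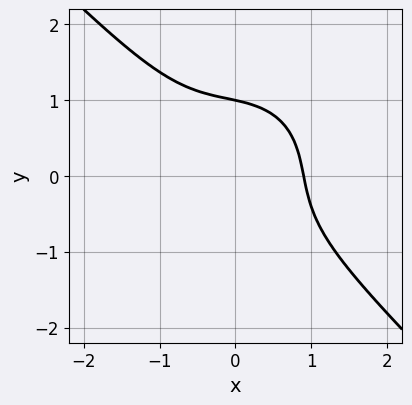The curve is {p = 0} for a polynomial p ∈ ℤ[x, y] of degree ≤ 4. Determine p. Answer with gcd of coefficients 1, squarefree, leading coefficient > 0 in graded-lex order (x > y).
First, degree: the shape is more complex than any degree-2 curve, so deg p = 3.
Then, from the axis intercepts and sections: it crosses the y-axis at the gridline y = 1.
Finally, fitting integer coefficients to these (and the overall shape) gives p.

3*x^3 + 3*y^3 + x^2 + 2*x*y - 3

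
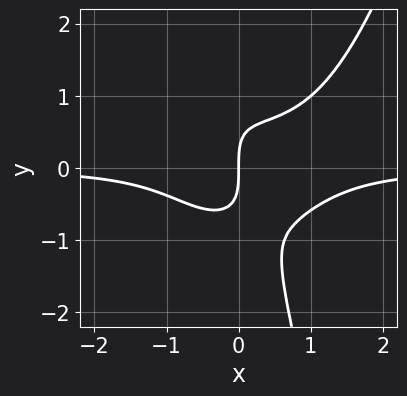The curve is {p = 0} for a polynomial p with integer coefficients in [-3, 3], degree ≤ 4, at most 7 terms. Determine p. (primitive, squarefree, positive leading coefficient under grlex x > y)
3*x^3*y - x^2*y - 3*x*y^2 - y^3 + 2*x

deg p = 4. The shape is more complex than any degree-3 curve.
Observable constraints: one x-axis crossing is at x = 0; it crosses the y-axis at the gridline y = 0.
These observations pin down the coefficients.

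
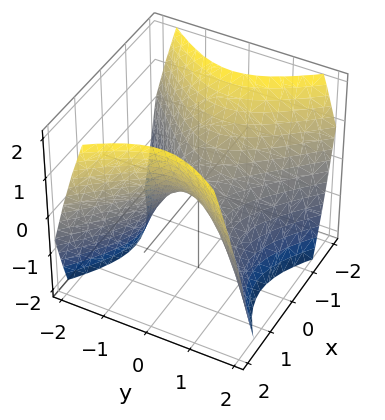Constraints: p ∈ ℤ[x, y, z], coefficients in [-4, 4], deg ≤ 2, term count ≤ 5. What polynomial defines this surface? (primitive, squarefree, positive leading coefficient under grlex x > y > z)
x^2 - y^2 - z

(a) Degree: a hyperbolic paraboloid; a quadric, so deg p = 2.
(b) Symmetries: the y ↦ −y reflection is a symmetry, so y appears only in even powers; it's symmetric under x → −x, forcing even powers of x.
(c) Observable constraints: one x-axis crossing is at x = 0; it meets the z-axis at z = 0 (among the integer gridlines); it meets the y-axis at y = 0 (among the integer gridlines).
(d) Putting this together gives p.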